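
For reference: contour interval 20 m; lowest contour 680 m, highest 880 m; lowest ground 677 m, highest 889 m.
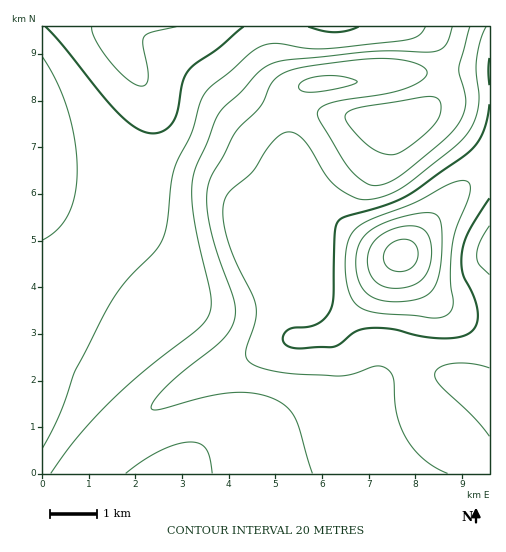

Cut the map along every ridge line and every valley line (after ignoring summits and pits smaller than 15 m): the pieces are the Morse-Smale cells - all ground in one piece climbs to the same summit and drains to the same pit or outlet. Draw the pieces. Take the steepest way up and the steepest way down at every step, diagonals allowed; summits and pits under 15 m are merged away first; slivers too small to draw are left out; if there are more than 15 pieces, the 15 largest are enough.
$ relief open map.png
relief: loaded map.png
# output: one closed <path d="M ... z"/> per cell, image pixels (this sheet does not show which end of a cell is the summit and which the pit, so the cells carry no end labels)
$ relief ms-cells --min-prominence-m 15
<path d="M489 26l-447 1 1 447 40 0 9-12 30-30 29-23 33-21 99-47 36-5 9-2 9-6 53-62 11-11-15-3-14-7-25-17-21-22-27-34-7-15-4-22 1-23 6-18 4-5 7-3 15-3 37-1 58-9 73-4z"/><path d="M402 256l-12 10-56 64-15 6-36 5-99 47-33 21-29 23-30 30-8 11 390 1 1-11-5-14-38-37-8-11-8-16-1-33 9-36 0-9z"/><path d="M489 69l-73 4-58 9-52 4-7 3-4 5-6 18-1 23 6 29 24 34 29 30 25 17 14 7 16 3 46-52 42-40z"/><path d="M404 259l20 48 0 9-9 36 0 27 4 13 13 20 38 37 5 14 0 10 14 1 1-151-23-4-25-14-22-23z"/><path d="M489 164l-41 39-47 52 19 27 22 23 17 10 22 7 9 0z"/>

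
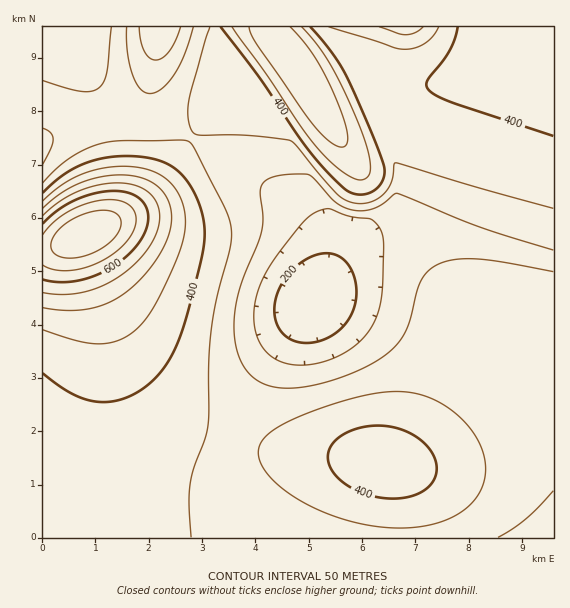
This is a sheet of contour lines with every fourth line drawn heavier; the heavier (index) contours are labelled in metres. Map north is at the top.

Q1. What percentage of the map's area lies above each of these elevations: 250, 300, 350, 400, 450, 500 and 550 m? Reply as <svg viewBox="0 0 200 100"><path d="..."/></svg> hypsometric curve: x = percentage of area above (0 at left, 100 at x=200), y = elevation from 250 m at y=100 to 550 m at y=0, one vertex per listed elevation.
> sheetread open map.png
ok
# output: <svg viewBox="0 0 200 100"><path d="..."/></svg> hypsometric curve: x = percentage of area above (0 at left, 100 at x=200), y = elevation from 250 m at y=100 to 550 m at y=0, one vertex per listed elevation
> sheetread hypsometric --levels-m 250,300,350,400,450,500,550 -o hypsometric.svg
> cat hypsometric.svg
<svg viewBox="0 0 200 100"><path d="M187 100l-18-17-60-16-61-17-25-17-9-16-6-17"/></svg>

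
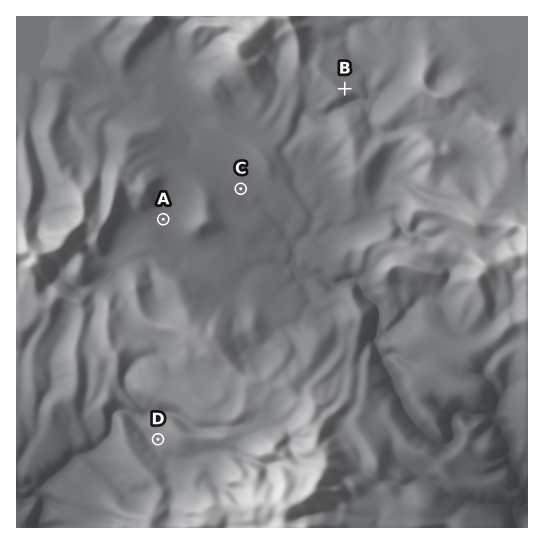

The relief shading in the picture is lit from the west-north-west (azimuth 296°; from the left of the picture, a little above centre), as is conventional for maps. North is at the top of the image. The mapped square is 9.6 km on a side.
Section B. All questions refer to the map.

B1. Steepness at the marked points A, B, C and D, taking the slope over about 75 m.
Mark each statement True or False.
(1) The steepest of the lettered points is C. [False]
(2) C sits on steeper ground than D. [False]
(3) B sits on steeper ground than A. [True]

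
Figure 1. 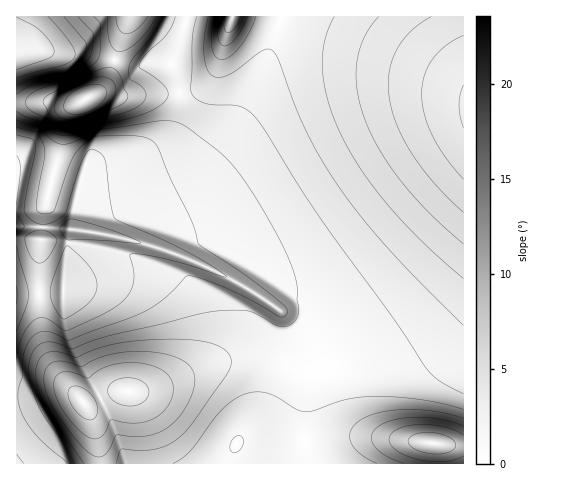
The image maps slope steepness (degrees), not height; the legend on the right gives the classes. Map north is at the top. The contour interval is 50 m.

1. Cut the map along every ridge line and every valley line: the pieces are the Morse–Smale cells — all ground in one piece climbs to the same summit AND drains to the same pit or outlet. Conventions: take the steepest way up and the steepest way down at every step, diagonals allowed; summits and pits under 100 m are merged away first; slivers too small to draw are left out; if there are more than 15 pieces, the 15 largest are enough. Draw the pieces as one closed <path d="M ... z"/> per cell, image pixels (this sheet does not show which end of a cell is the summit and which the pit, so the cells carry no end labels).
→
<path d="M463 16l-180 0-25 66-19 37-25 35-22 22-23 13-30 9-33 5-26 7-4 5-4 14 45 7 31 9 46 16 38 19 48 31 21 7 15 24 7 28 42-12 26-12 40-28 33-35z"/><path d="M76 230l-6 1-6 61-48 2 1 170 82 0-3-30-5-20-6-10 26-11 39-4 59-24 28-7 27 0 38 12 21-1-7-27-15-24-21-7-48-31-56-26-59-18z"/><path d="M252 357l-36 5-66 27-11 3-23 0-31 11 11 31 4 29 130 1 4-16 4-6 57 1 37-6 44 0-19-5-13-6-8-9-10-20-4-27-20 0-29-10z"/><path d="M463 283l-32 35-32 24-34 16-42 12 3 27 10 20 12 11 28 9-44 0-37 6-57-1-4 6-3 15 232 1z"/><path d="M179 93l-53 3-14-3-13 0-29 13-8 0-10-4-35 0-1 123 54 5 15-62 52-12 14-6 14-9 12-18 2-11z"/><path d="M281 16l-49 1-18 57-12 13-10 5-13 2-1 24-9 19-18 13-14 6-52 12-9 34-3 26 3-13 4-5 26-7 33-5 30-9 23-13 22-22 25-35 19-37 17-43z"/><path d="M130 16l-113 0-1 86 36 0 10 4 8 0 26-12 10-10 3-7z"/><path d="M186 16l-55 0-10 23-12 38-3 7-10 10 16-1 14 3 53-3-1-12-6-19 11-29z"/><path d="M28 226l-12 1 0 66 47-1 2-27 6-35z"/><path d="M231 16l-45 1-7 28-7 17 8 31 15-2 12-7 5-7 8-18 12-39z"/>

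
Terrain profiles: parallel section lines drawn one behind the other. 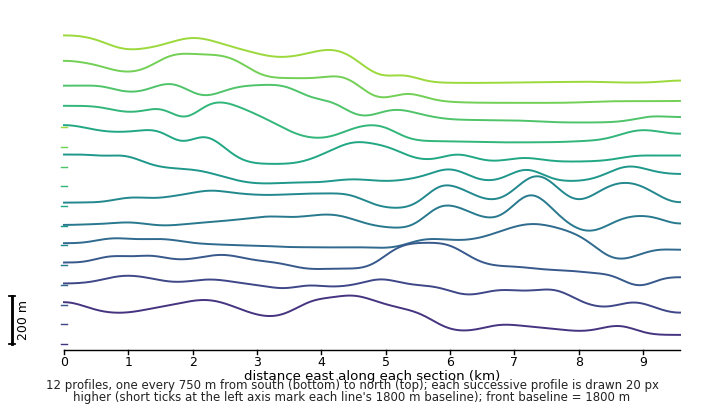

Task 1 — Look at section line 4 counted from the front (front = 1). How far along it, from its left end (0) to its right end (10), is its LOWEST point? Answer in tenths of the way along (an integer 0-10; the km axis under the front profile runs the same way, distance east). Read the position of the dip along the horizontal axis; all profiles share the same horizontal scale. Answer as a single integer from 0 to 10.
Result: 9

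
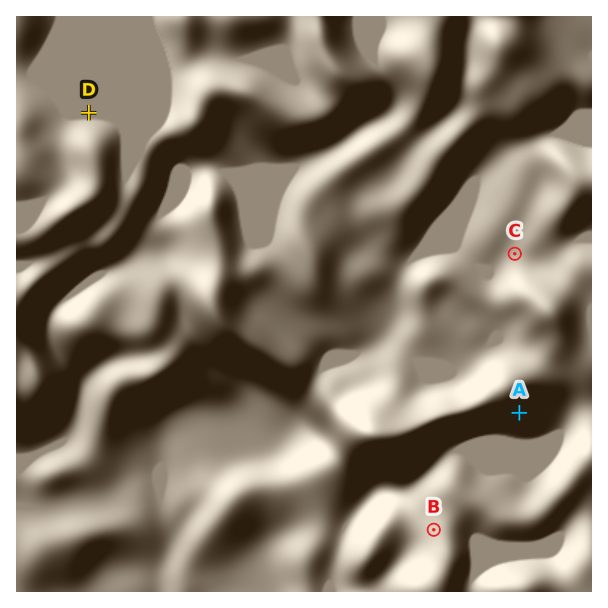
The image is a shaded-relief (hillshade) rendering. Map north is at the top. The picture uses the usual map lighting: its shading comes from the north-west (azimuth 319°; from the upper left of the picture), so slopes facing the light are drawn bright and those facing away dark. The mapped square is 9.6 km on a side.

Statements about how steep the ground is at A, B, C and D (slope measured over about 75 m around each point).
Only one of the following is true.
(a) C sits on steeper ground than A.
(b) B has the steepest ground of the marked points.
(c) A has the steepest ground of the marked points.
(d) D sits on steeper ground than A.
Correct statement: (c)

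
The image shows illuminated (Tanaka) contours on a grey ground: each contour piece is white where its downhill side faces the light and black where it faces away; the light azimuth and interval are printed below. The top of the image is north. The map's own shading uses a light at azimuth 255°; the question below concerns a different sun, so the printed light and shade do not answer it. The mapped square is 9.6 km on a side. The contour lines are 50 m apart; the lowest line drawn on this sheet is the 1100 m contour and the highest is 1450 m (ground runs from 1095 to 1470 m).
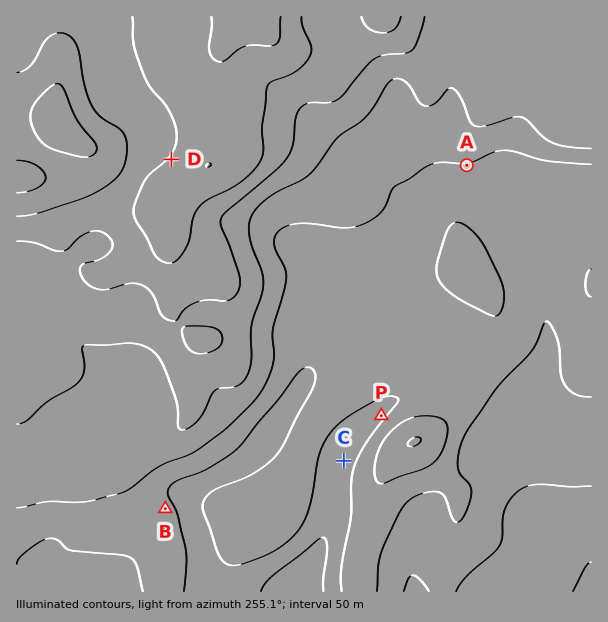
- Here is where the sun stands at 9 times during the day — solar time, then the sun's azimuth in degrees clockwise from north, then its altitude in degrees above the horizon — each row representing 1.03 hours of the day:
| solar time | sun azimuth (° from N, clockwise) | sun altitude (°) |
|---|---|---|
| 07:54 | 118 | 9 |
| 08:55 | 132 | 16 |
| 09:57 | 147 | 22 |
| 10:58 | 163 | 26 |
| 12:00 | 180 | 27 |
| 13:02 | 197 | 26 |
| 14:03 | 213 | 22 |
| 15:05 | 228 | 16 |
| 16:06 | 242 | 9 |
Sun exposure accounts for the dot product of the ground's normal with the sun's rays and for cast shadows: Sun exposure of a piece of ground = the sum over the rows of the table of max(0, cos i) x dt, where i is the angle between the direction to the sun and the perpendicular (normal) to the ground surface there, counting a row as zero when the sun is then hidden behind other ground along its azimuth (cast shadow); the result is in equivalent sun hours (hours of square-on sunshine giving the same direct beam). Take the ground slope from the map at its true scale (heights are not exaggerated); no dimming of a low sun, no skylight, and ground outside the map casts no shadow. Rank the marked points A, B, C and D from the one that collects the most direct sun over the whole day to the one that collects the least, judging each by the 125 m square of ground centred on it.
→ A > B ≈ C > D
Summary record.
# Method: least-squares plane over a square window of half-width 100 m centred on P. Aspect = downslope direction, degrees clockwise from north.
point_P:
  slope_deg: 5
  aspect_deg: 300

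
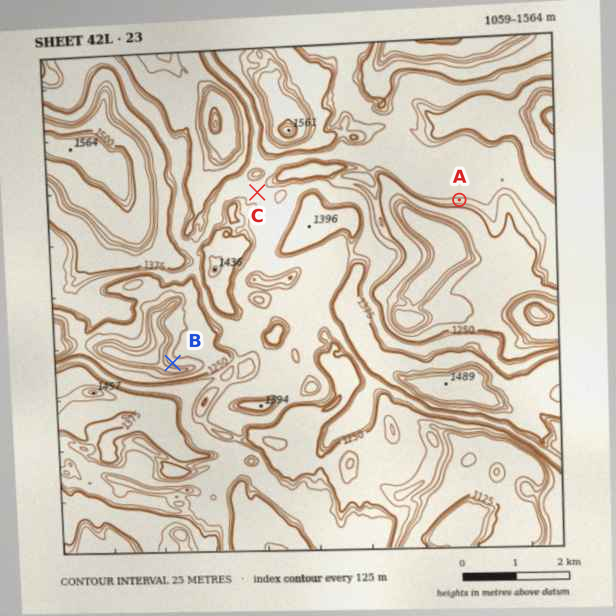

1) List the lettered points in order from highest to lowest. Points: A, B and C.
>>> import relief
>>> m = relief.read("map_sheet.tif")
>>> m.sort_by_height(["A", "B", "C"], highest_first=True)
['C', 'A', 'B']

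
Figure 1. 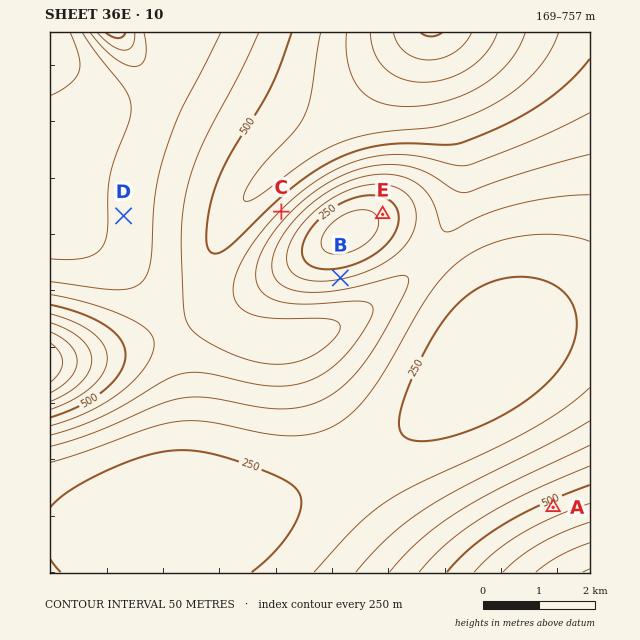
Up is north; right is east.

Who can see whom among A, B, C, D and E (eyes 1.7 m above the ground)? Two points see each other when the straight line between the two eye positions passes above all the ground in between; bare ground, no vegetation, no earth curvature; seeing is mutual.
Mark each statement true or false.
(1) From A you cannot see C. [false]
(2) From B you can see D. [false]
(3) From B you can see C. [true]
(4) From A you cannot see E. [true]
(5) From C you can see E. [true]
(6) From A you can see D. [false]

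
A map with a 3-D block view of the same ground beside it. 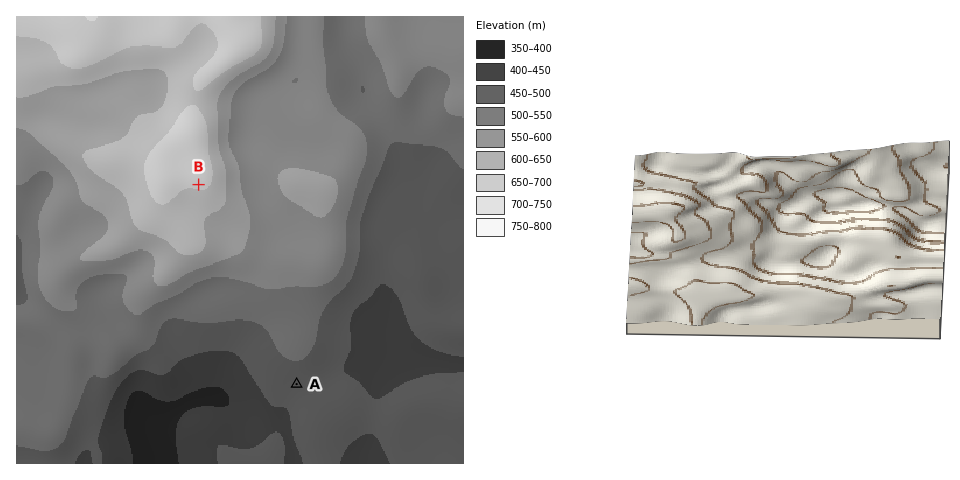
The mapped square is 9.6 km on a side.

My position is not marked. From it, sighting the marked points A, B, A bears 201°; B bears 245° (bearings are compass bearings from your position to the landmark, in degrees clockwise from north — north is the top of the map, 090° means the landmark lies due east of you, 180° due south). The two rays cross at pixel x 411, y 85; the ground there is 550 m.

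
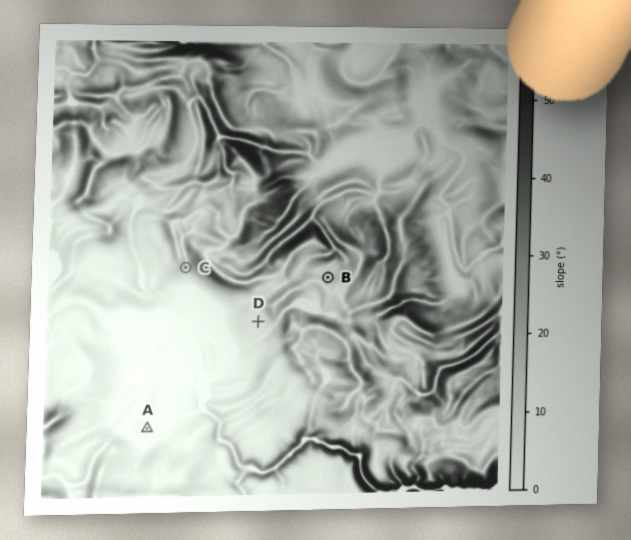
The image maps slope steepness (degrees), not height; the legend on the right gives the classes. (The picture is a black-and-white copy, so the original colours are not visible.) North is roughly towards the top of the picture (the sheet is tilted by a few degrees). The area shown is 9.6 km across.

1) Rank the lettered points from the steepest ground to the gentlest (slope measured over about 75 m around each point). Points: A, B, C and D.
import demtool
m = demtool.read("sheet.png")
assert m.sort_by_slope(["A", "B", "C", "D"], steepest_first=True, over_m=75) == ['C', 'B', 'D', 'A']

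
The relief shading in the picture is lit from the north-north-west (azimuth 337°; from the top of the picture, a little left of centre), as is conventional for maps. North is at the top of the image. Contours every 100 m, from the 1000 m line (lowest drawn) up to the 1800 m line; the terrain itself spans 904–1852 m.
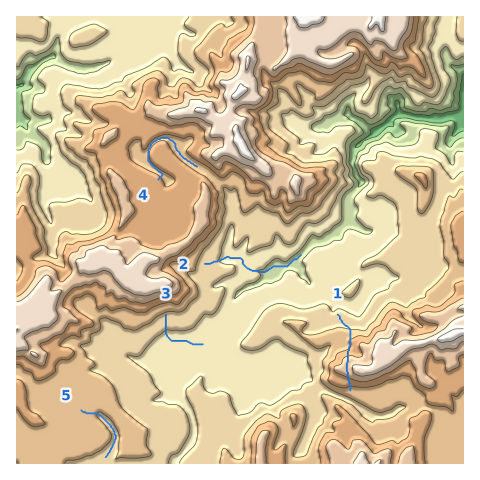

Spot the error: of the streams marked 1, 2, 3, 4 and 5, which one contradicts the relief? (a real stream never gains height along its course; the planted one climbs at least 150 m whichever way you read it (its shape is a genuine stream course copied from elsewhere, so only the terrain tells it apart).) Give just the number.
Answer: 1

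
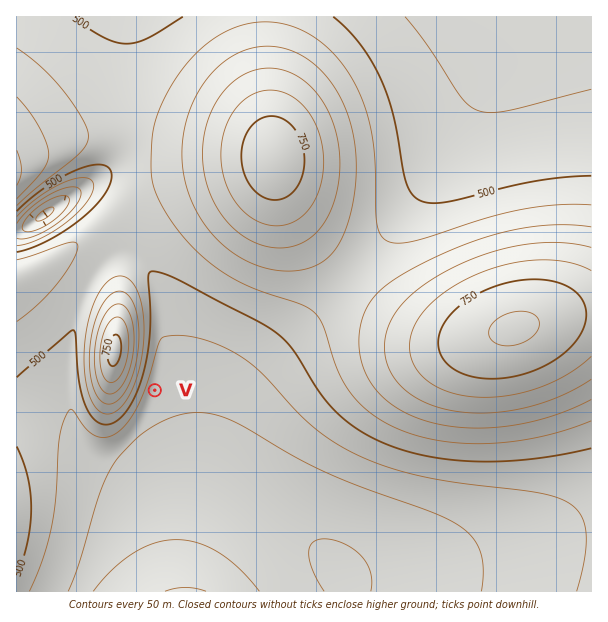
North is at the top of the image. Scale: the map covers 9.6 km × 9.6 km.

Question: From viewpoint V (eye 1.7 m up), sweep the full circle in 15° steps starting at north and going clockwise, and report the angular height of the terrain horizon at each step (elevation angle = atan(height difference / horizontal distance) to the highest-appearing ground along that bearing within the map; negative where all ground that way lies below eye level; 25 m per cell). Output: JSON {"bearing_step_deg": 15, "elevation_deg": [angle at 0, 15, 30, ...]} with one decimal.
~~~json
{"bearing_step_deg": 15, "elevation_deg": [3.1, 3.9, 5.1, 3.8, 2.6, 3.6, 3.3, 0.9, -0.1, -0.9, -0.5, 0.5, 0.4, -0.3, 0.2, 4.3, 10.4, 16.3, 20.9, 23.6, 24.4, 22.6, 17.9, 10.1]}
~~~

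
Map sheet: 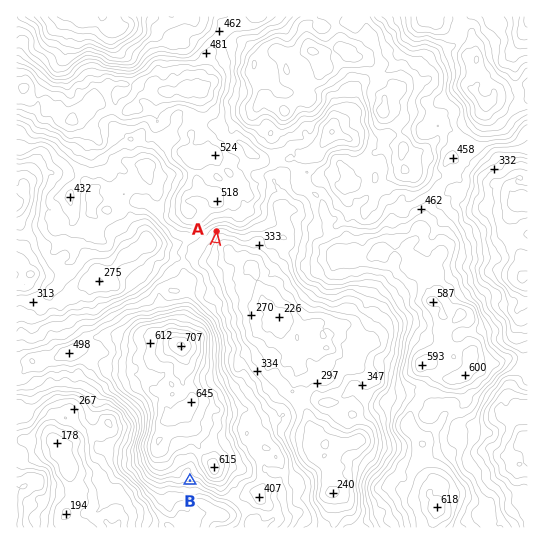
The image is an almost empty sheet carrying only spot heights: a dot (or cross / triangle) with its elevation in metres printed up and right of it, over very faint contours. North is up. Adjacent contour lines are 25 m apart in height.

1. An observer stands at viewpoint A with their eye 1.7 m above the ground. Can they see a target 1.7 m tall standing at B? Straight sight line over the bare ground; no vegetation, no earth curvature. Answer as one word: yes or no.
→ no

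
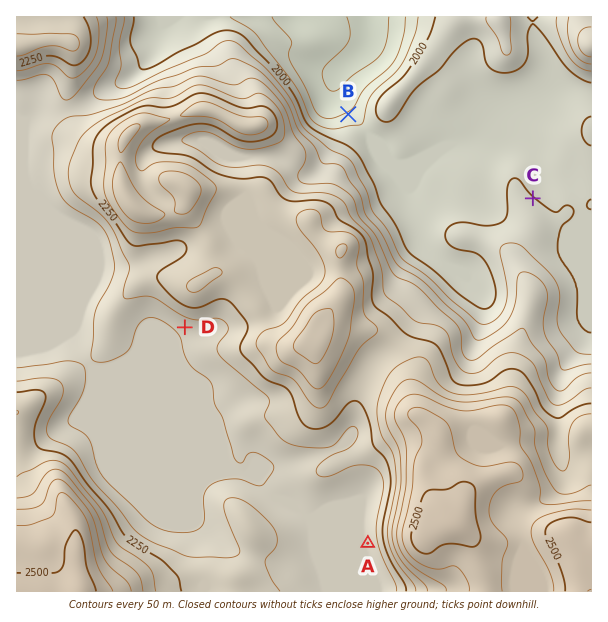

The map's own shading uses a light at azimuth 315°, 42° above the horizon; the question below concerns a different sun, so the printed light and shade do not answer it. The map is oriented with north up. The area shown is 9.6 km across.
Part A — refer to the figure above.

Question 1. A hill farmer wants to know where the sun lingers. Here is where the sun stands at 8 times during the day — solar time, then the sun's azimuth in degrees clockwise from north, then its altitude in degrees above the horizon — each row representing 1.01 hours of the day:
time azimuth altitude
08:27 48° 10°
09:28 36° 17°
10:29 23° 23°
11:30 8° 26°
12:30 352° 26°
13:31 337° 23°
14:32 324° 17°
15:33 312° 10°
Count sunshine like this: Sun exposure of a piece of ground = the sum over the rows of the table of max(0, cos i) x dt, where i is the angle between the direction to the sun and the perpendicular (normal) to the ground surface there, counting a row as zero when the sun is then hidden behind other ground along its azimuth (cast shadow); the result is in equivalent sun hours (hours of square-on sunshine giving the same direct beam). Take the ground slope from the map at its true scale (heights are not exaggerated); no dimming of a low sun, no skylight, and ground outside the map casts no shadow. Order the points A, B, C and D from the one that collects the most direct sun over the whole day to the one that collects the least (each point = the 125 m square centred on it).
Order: B > C > A > D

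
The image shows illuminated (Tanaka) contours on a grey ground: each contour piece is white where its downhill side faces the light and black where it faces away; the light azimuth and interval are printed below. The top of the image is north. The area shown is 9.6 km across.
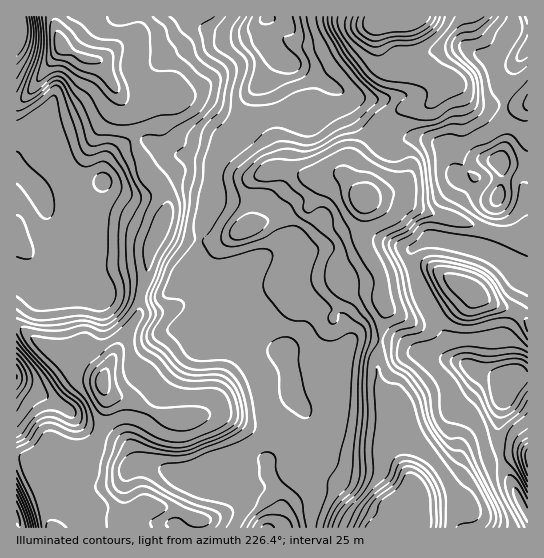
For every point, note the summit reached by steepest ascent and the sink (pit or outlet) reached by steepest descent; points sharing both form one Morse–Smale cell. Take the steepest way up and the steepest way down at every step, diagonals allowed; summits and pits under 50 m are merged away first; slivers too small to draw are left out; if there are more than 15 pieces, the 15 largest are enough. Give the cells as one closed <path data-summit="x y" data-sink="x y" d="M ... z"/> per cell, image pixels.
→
<path data-summit="267 527" data-sink="102 381" d="M161 228l-12 25-1 18-7 20-2 24-20 31-16 32 2 15 0 22-5 19-8 15-9 8-29 0-2 2-4 15 1 13-4 15 4 19 4 7 26 0 8-11 6-5 30 4 19-9 17 0 12 1 26 11 2 9 72 0 6-6 3-7 0-14-12-27-1-13 30-16 4-4 4-11 0-16-12-19-1-21-5-17-5-8-25 2-20-6-18 0-11-6 1-16 15-21 7-23-2-2-12 0-6 3-8 0-4-5-4-12 4-22-25-6z"/><path data-summit="267 17" data-sink="362 198" d="M283 57l-7 5-21 27-8 14-10 28-13 12-8 12-7 39 12 6 41 0 22 14 5 12 0 9-2 7 1 9-5 2 0 13 10 6 16 3-11 1-18-3 1 17 3 5 10 9 17-16 16-7 7 0 1-11 2-5 28-15-4-11 3-34-4-11-13-20 10-23 15-20-19-18-6-16-5-5-29-15z"/><path data-summit="267 527" data-sink="395 527" d="M363 337l-9 2-15 20-4 28-7 15-9 5-16 2 2 5 0 16-4 11-4 4-30 16 1 13 12 27 0 14-7 13 125 0 2-3 3-20 6-6 3-5 0-11-13-26-4-15 2-35-10-9-7-12-3-17 3-28z"/><path data-summit="267 17" data-sink="61 46" d="M182 16l-43 0-2 14-38 31 30 52 6 27 10 0 28 15 41 6 10-18 13-12 15-38 24-31 7-5-18-14-2-22-13 11-19 3-36-8-8-4z"/><path data-summit="102 182" data-sink="102 381" d="M134 141l-7 2-12 8-10 12-12 102-2 9-5 5-5 0 16 4 6 6 0 8-8 0-10-8-6-10-6 0-4 7-8 9-11 4-9 0-12-9-8-13-5-4 0 53 7 3 20 16 27 12 32 22 17-33 20-31 2-24 7-20 1-18 18-40 0-15-6-9-12-12z"/><path data-summit="507 386" data-sink="395 527" d="M385 340l-5 1-3 14 2 24 5 15 13 13-2 35 4 15 13 26-1 14 15-2 25-8 6-3 17-17 13-6 11-1 2-2-3-17 2-23 9-35-13-7-20-5-9-7-49-12-18-9z"/><path data-summit="267 527" data-sink="393 17" d="M262 224l-15 3-26 14-22 0-4 20 4 14 4 5 8 0 6-3 12 0 2 2-7 23-15 21-1 16 11 6 18 0 20 6 25-2 9 20 1 20 4 12 6 7 17-1 7-3 6-9 4-14 1-18 12-20-1-13-4-11-6-6-17-4-10 4-4 5-8 19-14 10 7-6 7-12 1-12-7-12-4 3-16-21 2-10 5-7-5-5-9-4-10 1 6-5 21-4-11-20z"/><path data-summit="499 163" data-sink="393 17" d="M453 84l-4 0-22 21-26 4-15 8-14 14 11 10 7 3 5 0 11-5 17 0 18 5 6 5 6 10 4 24-12 20-3 13 59 19 26 5 1-134-50-1-8-4-9-12z"/><path data-summit="102 182" data-sink="61 46" d="M62 47l-30 43-11 11-5 1 0 69 20 18 7 11 4-8 12-5 43-4 2-16 5-10 12-10 14-6-6-28-28-50-3-3-13-1z"/><path data-summit="507 386" data-sink="471 291" d="M437 239l-7 0-15 8-4 6 0 5 12 37 22 42 6 18 24 16 20 5 14 8 6-7 12 0 1-107-37-19z"/><path data-summit="267 17" data-sink="393 17" d="M389 16l-122 0-3 6 0 19 25 22 53 29 5 5 6 16 12 12 8 6 13-14 15-8 26-4 21-20-10-9-13-1-24-8-17-14-5-12-2-12 2-6z"/><path data-summit="527 49" data-sink="393 17" d="M527 16l-137 0-11 7 0 18 5 12 11 11 24 9 22 4 6 7 11 3 12 14 8 4 43 2 7-2z"/><path data-summit="507 386" data-sink="362 198" d="M394 195l-33 3 3 7-3 34 4 11-28 15-2 5 0 12 7 9 7 2 20-1 12 5 4 17-4 26 14 1 22 11 40 9-6-6-6-18-22-42-12-37 0-5 4-6 15-8 9 0-2-4 4-18-28-10z"/><path data-summit="17 377" data-sink="102 381" d="M18 327l-2 0 0 130 15 4 12 0 10-4 28 2 11-10 11-22 2-12 0-22-2-14-6-6-27-16-27-12z"/><path data-summit="102 182" data-sink="393 17" d="M17 172l-1 99 19 25 6 3 14-2 14-11 4-7 13 0 5-5 4-17 8-74-44 4-12 5-4 8-7-11z"/>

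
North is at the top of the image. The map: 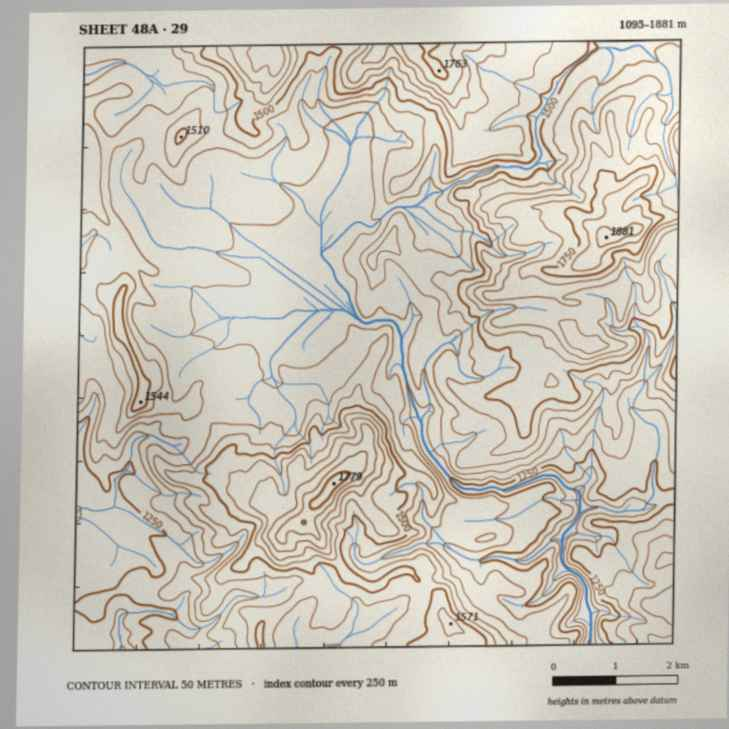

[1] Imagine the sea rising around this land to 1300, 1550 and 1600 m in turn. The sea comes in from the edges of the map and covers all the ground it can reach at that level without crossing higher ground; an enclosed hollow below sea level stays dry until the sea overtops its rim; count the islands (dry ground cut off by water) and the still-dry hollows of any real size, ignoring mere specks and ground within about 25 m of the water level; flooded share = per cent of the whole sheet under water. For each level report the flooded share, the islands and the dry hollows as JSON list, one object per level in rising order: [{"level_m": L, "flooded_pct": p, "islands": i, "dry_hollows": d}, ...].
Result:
[{"level_m": 1300, "flooded_pct": 14, "islands": 0, "dry_hollows": 0}, {"level_m": 1550, "flooded_pct": 80, "islands": 1, "dry_hollows": 0}, {"level_m": 1600, "flooded_pct": 86, "islands": 1, "dry_hollows": 0}]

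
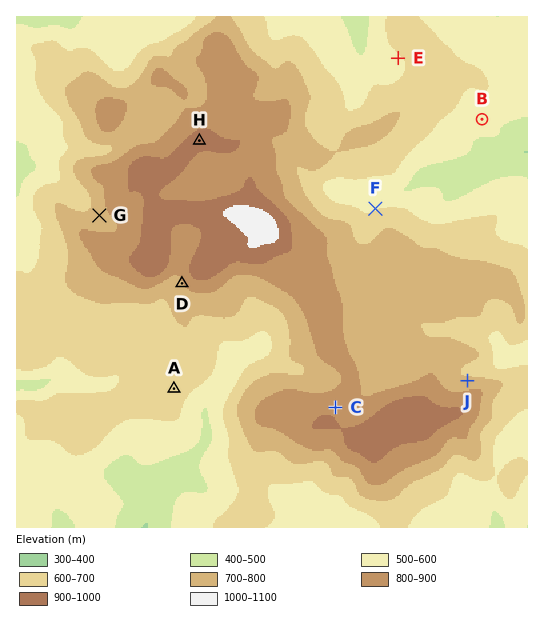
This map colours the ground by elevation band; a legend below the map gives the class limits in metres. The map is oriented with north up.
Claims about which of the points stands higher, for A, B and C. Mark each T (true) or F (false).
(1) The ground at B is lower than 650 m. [T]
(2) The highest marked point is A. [F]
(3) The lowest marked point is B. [T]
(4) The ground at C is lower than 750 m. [F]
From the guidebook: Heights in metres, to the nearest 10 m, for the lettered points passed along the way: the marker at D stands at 790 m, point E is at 590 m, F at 590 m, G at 750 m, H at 930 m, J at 730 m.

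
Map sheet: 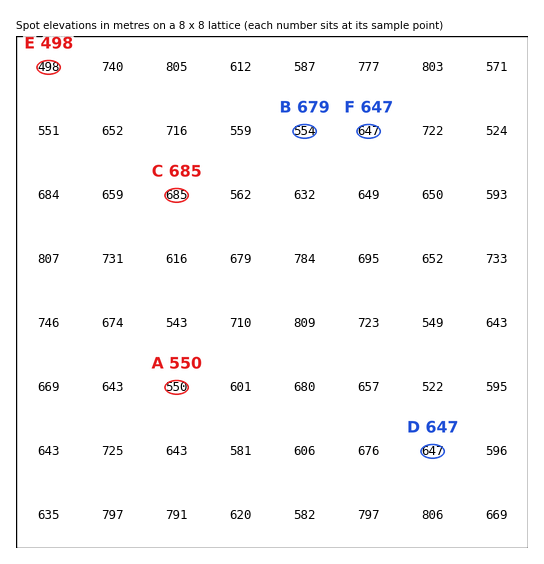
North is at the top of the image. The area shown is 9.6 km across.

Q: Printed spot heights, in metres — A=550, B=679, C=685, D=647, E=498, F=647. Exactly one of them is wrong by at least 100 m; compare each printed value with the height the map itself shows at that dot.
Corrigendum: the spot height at B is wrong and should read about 554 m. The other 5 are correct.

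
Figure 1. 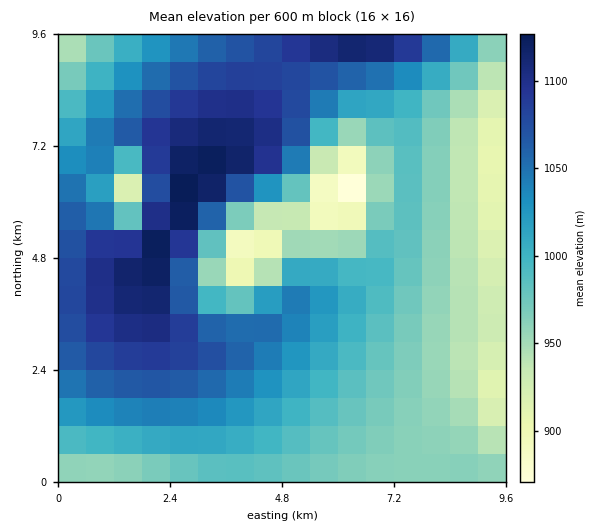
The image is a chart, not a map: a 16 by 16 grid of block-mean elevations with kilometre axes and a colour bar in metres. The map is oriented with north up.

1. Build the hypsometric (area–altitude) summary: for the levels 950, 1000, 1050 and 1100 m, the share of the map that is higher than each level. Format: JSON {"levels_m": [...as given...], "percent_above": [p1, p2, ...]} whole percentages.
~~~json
{"levels_m": [950, 1000, 1050, 1100], "percent_above": [83, 51, 31, 10]}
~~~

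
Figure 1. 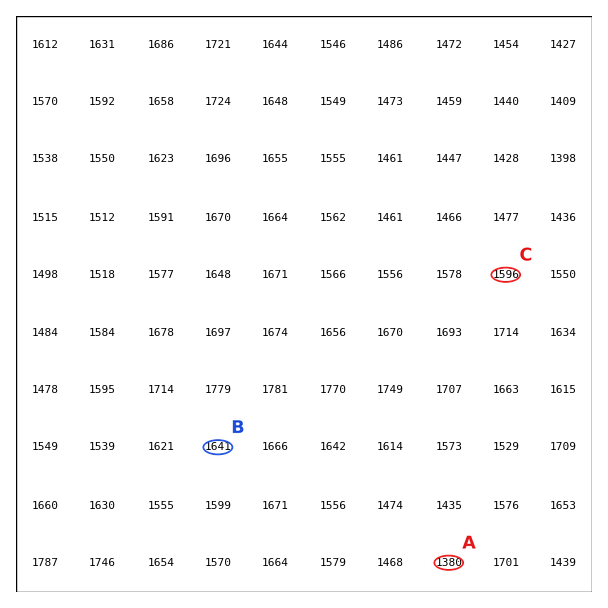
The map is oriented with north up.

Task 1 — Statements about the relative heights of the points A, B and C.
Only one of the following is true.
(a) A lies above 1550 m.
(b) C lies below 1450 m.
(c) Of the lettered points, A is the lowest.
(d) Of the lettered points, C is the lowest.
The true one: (c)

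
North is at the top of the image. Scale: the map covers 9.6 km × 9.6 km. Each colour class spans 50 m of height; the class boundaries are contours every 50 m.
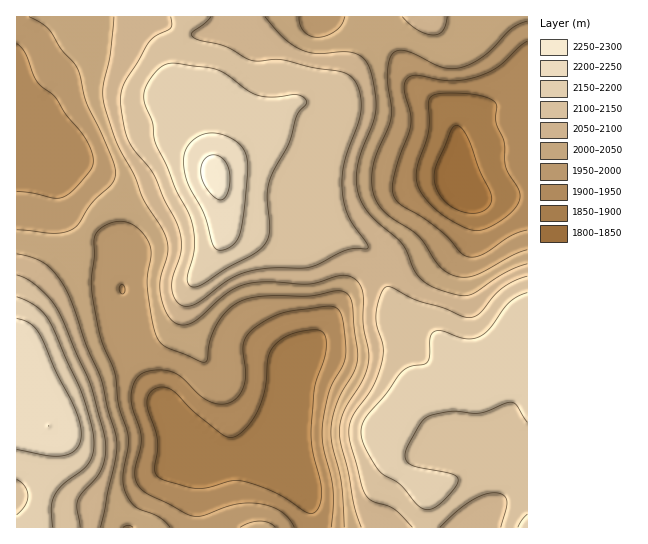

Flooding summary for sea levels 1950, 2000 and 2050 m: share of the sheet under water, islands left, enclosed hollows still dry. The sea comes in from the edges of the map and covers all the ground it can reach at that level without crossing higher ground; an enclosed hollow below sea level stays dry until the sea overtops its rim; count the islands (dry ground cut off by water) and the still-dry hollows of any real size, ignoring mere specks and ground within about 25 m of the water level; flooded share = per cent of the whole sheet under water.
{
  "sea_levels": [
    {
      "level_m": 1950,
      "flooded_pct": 22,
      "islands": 0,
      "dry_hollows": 0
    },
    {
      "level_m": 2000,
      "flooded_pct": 37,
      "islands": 0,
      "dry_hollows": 0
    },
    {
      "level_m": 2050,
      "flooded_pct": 51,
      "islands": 0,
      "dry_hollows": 0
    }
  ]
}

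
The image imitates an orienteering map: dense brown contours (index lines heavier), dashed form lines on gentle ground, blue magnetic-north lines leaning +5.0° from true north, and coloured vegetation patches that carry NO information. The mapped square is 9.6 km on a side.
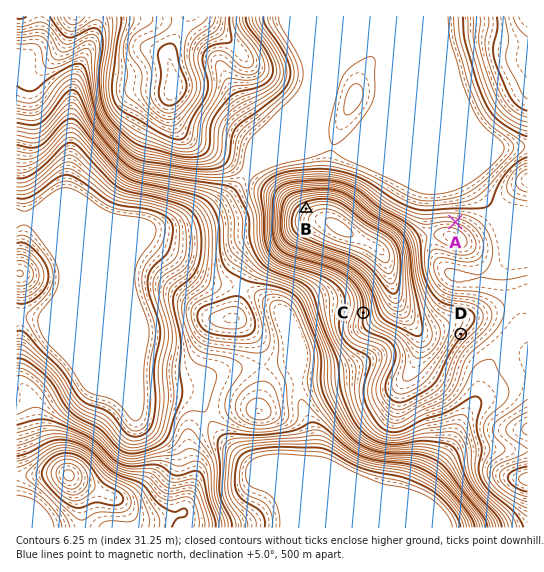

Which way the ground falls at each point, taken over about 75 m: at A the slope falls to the N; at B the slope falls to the NW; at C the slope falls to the W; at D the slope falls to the SE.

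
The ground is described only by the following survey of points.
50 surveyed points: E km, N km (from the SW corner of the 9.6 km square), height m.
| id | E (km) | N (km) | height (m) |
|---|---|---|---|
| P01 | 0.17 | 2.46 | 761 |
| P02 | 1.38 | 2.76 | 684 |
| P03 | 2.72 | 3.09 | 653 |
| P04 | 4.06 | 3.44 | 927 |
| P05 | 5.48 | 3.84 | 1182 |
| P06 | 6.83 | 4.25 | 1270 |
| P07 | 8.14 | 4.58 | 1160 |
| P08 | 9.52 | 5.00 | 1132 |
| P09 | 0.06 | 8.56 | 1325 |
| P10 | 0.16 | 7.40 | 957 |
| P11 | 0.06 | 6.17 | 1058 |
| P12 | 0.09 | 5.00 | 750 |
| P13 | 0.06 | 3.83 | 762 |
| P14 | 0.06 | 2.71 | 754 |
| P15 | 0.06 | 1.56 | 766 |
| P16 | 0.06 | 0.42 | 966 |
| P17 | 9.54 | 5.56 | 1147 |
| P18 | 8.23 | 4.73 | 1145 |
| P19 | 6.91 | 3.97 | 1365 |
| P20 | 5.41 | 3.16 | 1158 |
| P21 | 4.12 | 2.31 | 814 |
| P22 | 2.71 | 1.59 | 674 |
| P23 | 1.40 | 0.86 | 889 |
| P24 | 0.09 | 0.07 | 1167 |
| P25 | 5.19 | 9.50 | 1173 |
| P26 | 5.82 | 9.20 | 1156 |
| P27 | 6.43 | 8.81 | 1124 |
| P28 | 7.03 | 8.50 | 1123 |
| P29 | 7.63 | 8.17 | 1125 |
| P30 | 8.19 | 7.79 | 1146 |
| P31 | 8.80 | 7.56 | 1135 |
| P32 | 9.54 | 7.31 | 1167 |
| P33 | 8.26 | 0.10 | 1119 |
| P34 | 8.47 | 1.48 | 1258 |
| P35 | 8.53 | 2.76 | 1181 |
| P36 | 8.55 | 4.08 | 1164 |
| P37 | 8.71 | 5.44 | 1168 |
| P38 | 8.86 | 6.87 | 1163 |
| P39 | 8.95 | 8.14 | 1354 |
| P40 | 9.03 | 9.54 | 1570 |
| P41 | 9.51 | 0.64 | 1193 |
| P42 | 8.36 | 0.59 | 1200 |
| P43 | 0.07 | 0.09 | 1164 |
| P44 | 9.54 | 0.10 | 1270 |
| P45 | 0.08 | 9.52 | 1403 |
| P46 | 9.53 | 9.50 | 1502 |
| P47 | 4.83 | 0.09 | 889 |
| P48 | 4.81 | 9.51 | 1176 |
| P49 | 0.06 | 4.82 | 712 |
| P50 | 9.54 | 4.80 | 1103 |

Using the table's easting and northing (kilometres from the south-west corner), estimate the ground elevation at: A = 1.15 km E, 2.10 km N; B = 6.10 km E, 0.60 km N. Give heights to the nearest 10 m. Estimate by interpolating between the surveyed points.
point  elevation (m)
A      830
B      940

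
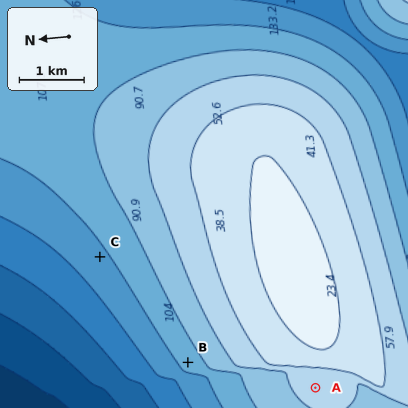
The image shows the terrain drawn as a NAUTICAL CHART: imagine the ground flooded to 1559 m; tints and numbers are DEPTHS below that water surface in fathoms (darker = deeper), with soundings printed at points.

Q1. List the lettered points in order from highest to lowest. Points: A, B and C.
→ A B C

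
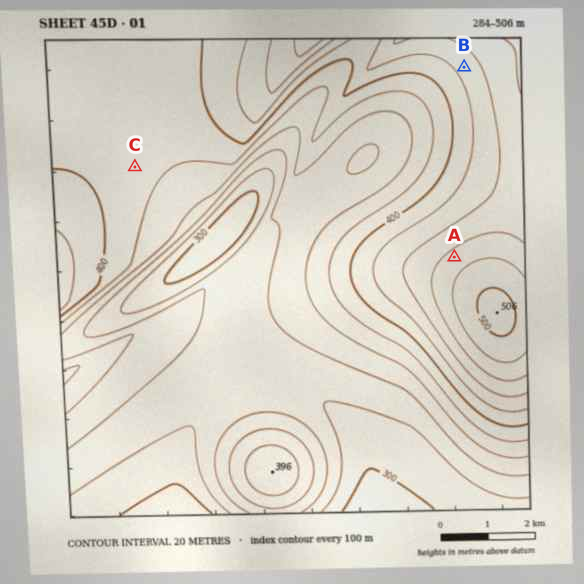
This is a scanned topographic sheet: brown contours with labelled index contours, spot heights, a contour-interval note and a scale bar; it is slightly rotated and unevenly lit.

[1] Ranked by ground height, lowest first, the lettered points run C B A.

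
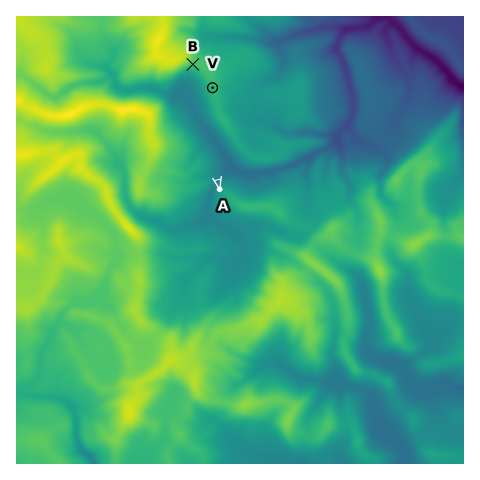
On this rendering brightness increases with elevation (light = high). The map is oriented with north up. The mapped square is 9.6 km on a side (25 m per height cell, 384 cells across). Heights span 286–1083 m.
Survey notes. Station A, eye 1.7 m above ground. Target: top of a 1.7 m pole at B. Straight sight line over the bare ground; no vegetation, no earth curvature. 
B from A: yes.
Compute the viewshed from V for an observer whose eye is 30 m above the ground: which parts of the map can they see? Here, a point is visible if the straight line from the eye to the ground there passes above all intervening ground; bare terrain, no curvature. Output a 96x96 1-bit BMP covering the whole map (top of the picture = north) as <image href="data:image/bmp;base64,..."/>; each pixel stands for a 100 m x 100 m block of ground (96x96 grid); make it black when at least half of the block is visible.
<image width="96" height="96" href="data:image/bmp;base64,Qk2+BAAAAAAAAD4AAAAoAAAAYAAAAGAAAAABAAEAAAAAAIAEAAATCwAAEwsAAAIAAAAAAAAA////AAAAAAAAAAAAAAAAAAAAAAAAAAAAAAAAAAAAAAAAAAAAAAAAAAAAAAAAAAAAAAAAAAAAAAAAAAAAAAAAAAAAAAAAAAAAAAAAAAAAAAAAAAAAAAAAAAAAAAAAAAAAAAAAAAAAAAAAAAAAAAAAAAAAAAAAAAAAAAAAAAAAAAAAAAAAAAAAAAAAAAAAAACAAAAAAAAAAAAAAAGAAAAAAAAAAAAAAAHAAAAAAAAAAAAAAADgAAAAAAAAAAAAAAAAAAAAAAAAAAAAAAAAAAAAAAAAAAAAAABgAAAAAAAAAAAAAAA4AgAAAAAAAAAAAAAcAwAAAAAAAAAAAAAOAwAAAAAAAAAAAAAHAQAAAAAAAAAAAAABwAAAAAAAAAAAAAAB+MAAAAAAAAAAAAAAeMAAAAAAAAAAAAAA/MAAAAAAAAAAAAAD/sAAAAAAAAAAAAAB/+AAAAAAAAAAAAAD//AAAAAAAAAAAAAP//+AAAAAAAAAAAAf///gAAAAAAAAAAA////4AAAAAAAAAAA////8AAAAAAAAAAB5///2AAAAAAAAAAAx////AAAAAAAAAAAw////gAAAAAAAAAAQyZ/934AAAAAAAAAThx///wAAAAAAAAAeB54f/AAAAAAAAAA/g5wP6AwAAAAAAAA/gfwH/BgAAAAAAAB/gPwD/DAEAAAAAAA/+HAD8OAMAAAAAAA/AAADgcAMAAAAAAAcAAAAD4AMAAAAAAAAPAgAHwAYAAAAAAAAf/gA/wAYCAAAAAAIB/gAAwAcBAAAAAA4AfAAA8AcBwMAAABwAPAAA+AcA4MAAADAAGAAA/A8AYIAAAGAAEAAB/g8A4AAAAMAAAAAB/48BgAAAAAAAAAAB/98DgAAAAAAAAABg//8HgAAAAAAACH/w//4FgAAAAAAQCP/8fz4QAAAAAADwD//+fzwwAAAAAAfwD8B/fzxAAAAAAA//x4AAPz7gAAAAAAfB9wAALz7wAAAAAAIGPAAAJnxwAAAAAAAfDAAAJH54gAAAAAB//AAAAH88gAAAAAAH+AAAAB8/wAAAAAAH+AfAAB+/gAAAAABf+B/wAAAfwAAAAAD/8D/wAAAP4AAAAAD/8D/+AAAH4AAAAAH/4H//4AAD8AAAAAH/4H/4AAAD+AAAAAH/4P/wAAAB/AAAAAH/wf+4AAAA/gAAAAH/w/+8AAAAfwAAAAH/x//+AAAADwAAAAP////+AAAAA4AAAB/////+AAAAAIAAD7/////+AAAAADAAP///3//+AAAAADgA/9//3//+AAAAABAgr/9/v//+AAAAAAA/xH7////+AAAAAAB/4Dz///5+AAAAAAB/wBx///4eAAAAAAD8AAB/9/4OAAAAAABwAAA/w/4GAAAAAABwAAAPg/wCABAAAABgAAADAfgAAHAAAQAAAAADAfAAAGAABgAAAAABAAAAAMAAHgAAAAAAAAAAAAAAfAAAAAAAAAAAAAAA8AAAAAAAAOAAAAABwAAAAAAAA+AAAAADgEAAAAADB4AAAAAHAcAAAAAADwfwAAAOA4="/>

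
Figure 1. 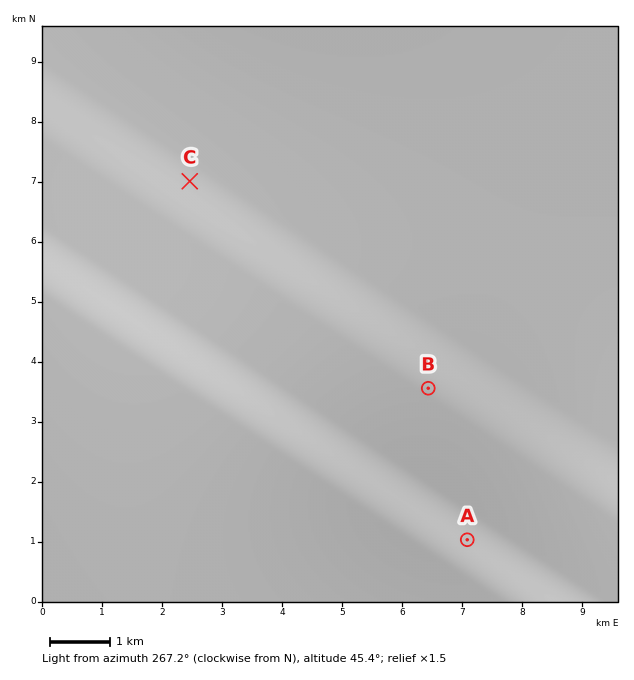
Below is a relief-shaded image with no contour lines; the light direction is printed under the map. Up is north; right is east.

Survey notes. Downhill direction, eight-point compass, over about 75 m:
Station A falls SW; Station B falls S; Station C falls SW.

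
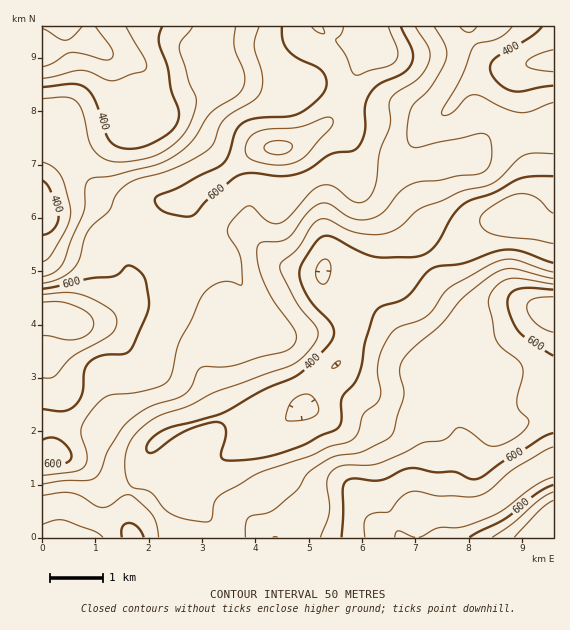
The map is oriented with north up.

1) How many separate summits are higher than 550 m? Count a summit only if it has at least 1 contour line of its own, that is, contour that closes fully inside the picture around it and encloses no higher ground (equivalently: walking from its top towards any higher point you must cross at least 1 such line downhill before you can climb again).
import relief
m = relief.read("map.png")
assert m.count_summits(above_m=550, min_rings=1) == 1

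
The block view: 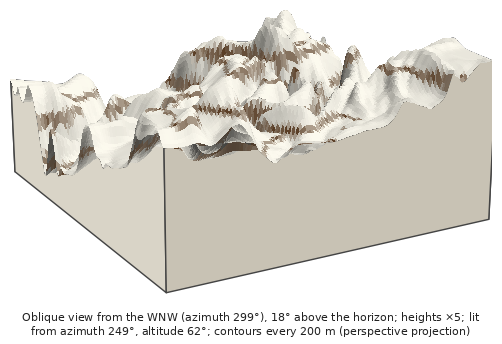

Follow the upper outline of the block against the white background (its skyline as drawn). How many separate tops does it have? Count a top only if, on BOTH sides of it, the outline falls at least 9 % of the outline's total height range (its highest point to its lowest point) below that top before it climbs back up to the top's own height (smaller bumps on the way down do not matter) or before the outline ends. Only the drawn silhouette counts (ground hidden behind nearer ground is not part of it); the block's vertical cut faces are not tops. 4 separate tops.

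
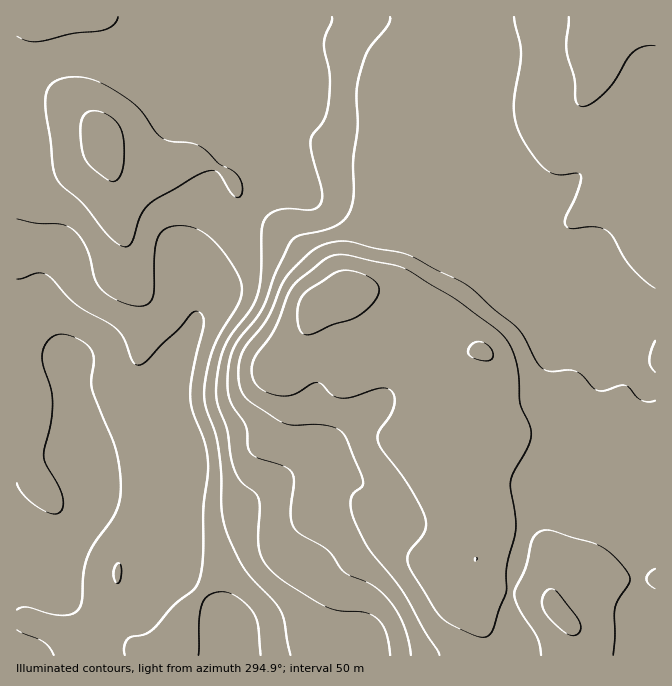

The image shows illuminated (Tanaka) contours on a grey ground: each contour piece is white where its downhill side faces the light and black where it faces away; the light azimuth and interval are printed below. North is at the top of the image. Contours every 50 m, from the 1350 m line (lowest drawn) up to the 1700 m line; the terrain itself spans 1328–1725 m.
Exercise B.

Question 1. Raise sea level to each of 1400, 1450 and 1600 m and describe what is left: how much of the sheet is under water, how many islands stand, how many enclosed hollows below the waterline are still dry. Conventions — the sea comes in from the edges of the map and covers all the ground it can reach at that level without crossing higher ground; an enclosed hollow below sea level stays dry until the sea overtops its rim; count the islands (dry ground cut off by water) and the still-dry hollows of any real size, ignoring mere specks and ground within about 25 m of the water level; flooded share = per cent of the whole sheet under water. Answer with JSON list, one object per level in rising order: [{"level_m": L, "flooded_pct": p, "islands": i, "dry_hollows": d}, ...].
[{"level_m": 1400, "flooded_pct": 15, "islands": 0, "dry_hollows": 0}, {"level_m": 1450, "flooded_pct": 22, "islands": 0, "dry_hollows": 0}, {"level_m": 1600, "flooded_pct": 66, "islands": 0, "dry_hollows": 0}]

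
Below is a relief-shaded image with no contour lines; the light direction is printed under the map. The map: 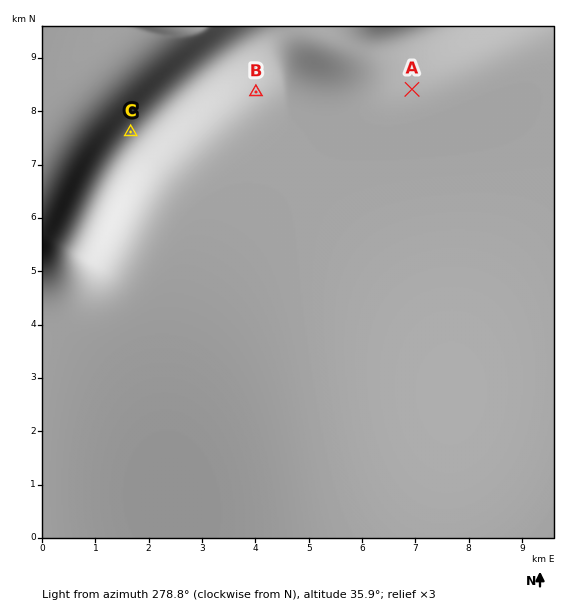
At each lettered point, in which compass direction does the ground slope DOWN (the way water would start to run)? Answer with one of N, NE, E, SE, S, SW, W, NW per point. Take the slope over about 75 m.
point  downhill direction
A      N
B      NW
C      SE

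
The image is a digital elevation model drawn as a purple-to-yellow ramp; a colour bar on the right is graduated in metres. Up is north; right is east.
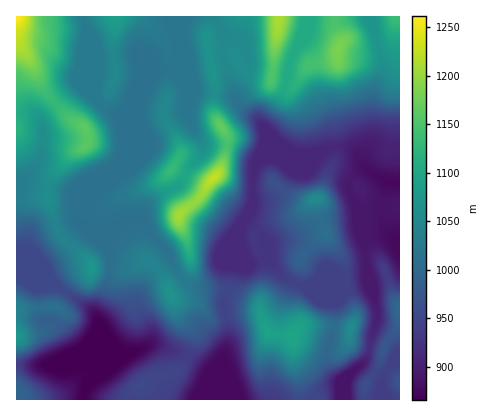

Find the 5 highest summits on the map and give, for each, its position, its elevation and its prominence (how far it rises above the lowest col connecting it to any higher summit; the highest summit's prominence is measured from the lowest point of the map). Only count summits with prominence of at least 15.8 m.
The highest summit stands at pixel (214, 178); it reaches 1226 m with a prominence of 205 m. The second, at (338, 48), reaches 1183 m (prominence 75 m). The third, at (222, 126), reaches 1167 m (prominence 21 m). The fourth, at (84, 128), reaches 1162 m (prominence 33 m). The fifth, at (172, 170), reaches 1132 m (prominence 33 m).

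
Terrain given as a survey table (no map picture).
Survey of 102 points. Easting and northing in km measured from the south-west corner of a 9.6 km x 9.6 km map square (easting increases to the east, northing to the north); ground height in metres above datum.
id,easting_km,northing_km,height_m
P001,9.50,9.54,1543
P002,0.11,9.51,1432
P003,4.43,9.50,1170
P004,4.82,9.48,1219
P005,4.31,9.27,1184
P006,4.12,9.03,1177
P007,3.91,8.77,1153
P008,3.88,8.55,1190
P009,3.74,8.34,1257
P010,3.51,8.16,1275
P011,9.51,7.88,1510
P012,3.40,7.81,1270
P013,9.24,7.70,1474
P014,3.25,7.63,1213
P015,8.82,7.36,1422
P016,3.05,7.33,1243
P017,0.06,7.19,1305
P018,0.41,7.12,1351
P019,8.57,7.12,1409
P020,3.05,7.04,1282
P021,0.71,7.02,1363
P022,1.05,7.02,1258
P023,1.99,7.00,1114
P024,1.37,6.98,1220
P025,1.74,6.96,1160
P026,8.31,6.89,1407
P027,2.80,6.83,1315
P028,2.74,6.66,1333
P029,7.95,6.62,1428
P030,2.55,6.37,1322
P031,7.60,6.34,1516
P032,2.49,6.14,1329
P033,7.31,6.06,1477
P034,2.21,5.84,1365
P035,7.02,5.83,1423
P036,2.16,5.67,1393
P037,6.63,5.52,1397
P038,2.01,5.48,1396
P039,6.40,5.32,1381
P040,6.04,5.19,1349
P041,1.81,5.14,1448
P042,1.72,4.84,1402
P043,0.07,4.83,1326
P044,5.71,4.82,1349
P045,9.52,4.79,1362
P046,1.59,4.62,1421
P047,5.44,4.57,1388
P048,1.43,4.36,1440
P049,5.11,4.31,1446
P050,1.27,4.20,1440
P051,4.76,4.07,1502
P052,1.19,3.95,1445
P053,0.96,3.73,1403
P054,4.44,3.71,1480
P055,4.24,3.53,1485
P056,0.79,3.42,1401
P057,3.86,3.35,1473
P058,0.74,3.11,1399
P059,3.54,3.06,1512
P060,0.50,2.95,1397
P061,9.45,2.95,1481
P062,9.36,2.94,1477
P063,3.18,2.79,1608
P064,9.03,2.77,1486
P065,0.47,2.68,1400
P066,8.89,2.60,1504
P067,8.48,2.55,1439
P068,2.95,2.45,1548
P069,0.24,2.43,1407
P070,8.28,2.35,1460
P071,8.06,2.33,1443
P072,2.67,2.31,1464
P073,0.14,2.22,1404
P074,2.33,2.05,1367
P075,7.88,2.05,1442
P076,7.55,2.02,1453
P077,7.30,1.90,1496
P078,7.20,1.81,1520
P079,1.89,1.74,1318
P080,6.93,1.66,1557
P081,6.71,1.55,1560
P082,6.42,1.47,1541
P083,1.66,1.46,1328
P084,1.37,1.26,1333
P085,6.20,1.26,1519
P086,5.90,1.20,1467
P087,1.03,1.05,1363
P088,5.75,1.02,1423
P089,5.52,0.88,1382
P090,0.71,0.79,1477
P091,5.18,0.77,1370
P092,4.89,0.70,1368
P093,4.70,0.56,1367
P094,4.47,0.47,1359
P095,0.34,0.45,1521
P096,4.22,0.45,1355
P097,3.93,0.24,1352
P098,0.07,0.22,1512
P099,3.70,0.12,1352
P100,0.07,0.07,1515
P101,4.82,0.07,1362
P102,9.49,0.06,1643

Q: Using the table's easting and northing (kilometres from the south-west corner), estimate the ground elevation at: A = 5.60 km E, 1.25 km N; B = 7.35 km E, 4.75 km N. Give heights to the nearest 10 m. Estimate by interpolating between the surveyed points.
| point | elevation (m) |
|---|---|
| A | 1390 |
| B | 1350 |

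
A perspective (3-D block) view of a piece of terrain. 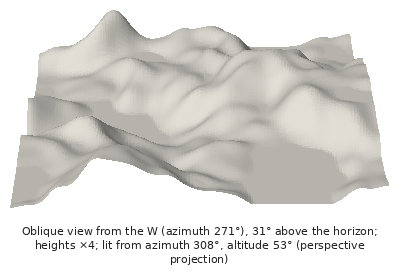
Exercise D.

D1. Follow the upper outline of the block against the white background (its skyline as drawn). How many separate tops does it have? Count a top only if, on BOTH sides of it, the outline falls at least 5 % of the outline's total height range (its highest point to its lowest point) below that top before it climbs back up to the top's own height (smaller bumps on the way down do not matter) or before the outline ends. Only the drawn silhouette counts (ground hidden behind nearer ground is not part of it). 3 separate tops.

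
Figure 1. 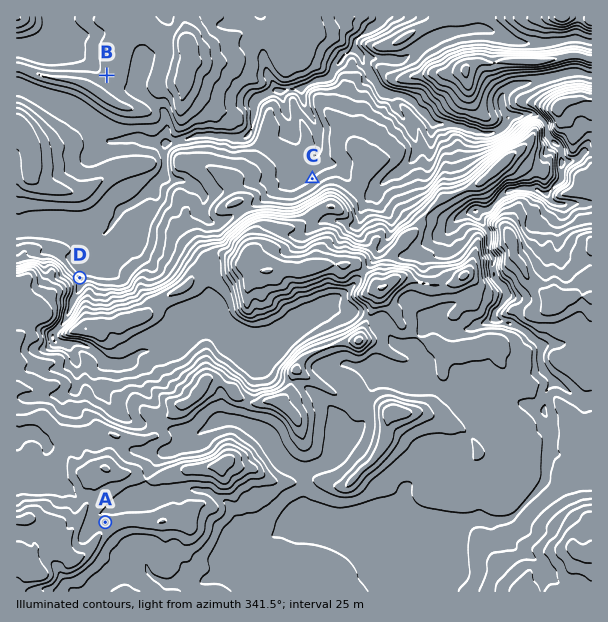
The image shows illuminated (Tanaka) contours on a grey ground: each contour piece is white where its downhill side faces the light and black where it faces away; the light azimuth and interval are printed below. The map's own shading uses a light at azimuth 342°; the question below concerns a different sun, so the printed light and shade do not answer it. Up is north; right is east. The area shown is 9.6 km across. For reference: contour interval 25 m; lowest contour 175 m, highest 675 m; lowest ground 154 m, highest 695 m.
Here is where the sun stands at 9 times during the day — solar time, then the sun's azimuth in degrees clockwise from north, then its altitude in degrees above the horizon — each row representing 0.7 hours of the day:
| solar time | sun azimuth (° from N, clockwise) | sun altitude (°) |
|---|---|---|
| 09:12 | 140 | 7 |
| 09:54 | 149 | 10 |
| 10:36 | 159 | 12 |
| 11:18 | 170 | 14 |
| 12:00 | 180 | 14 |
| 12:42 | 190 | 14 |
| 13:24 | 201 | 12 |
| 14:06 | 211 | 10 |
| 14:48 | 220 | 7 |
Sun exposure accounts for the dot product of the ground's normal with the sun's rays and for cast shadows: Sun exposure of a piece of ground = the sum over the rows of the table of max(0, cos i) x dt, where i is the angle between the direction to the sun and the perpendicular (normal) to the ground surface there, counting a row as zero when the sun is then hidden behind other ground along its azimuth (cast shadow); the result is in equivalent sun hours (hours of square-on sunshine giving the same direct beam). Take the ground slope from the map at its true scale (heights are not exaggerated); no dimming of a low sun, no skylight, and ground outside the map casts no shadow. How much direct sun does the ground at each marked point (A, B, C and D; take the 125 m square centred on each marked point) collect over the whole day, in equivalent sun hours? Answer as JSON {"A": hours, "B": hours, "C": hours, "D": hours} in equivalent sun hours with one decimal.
{"A": 0.7, "B": 1.1, "C": 0.0, "D": 0.0}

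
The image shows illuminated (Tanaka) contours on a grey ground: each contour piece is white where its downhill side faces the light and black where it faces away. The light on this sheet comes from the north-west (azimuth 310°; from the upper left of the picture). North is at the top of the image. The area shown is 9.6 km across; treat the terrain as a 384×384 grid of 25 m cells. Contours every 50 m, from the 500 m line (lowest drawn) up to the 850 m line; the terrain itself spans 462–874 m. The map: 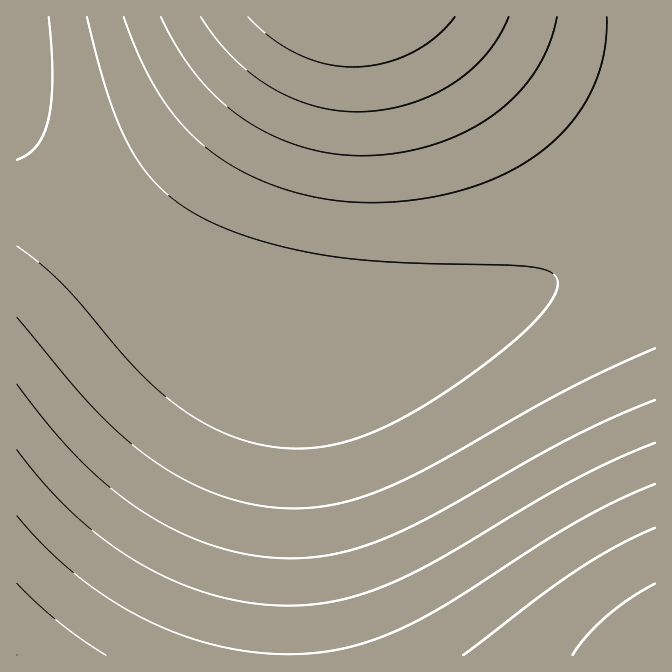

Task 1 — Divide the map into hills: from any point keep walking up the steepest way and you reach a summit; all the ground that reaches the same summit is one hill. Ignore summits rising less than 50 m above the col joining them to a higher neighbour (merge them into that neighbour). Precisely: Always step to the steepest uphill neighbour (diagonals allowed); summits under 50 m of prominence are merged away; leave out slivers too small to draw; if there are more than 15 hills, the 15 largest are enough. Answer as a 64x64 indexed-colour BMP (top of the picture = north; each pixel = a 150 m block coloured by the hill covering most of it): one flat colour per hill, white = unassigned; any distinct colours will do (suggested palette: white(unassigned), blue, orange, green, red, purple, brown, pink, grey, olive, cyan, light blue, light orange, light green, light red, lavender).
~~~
<image width="64" height="64" href="data:image/bmp;base64,Qk12CAAAAAAAAHYAAAAoAAAAQAAAAEAAAAABAAQAAAAAAAAIAAATCwAAEwsAABAAAAAAAAAA////ALR3HwAOf/8ALKAsACgn1gC9Z5QAS1aMAMJ34wB/f38AIr28AM++FwDox64AeLv/AIrfmACWmP8A1bDFADMzMzMzMzMzMzMzMzMyIiIiIiIiIiIiIiIiIiIiIiIiMzMzMzMzMzMzMzMzMzIiIiIiIiIiIiIiIiIiIiIiIiIzMzMzMzMzMzMzMzMzMiIiIiIiIiIiIiIiIiIiIiIiIjMzMzMzMzMzMzMzMzMyIiIiIiIiIiIiIiIiIiIiIiIiMzMzMzMzMzMzMzMzMzIiIiIiIiIiIiIiIiIiIiIiIiIzMzMzMzMzMzMzMzMzMiIiIiIiIiIiIiIiIiIiIiIiIjMzMzMzMzMzMzMzMzMyIiIiIiIiIiIiIiIiIiIiIiIiMzMzMzMzMzMzMzMzMzIiIiIiIiIiIiIiIiIiIiIiIiIzMzMzMzMzMzMzMzMzMiIiIiIiIiIiIiIiIiIiIiIiIjMzMzMzMzMzMzMzMzMyIiIiIiIiIiIiIiIiIiIiIiIiMzMzMzMzMzMzMzMzMzIiIiIiIiIiIiIiIiIiIiIiIiIzMzMzMzMzMzMzMzMzMiIiIiIiIiIiIiIiIiIiIiIiIjMzMzMzMzMzMzMzMzMyIiIiIiIiIiIiIiIiIiIiIiIiMzMzMzMzMzMzMzMzMzIiIiIiIiIiIiIiIiIiIiIiIiIzMzMzMzMzMzMzMzMzMiIiIiIiIiIiIiIiIiIiIiIiIjMzMzMzMzMzMzMzMzMyIiIiIiIiIiIiIiIiIiIiIiIiMzMzMzMzMzMzMzMzMzIiIiIiIiIiIiIiIiIiIiIiIiIzMzMzMzMzMzMzMzMzMiIiIiIiIiIiIiIiIiIiIiIiIjMzMzMzMzMzMzMzMzMyIiIiIiIiIiIiIiIiIiIiIiIiMzMzMzMzMzMzMzMzMzIiIiIiIiIiIiIiIiIiIiIiIiIzMzMzMzMzMzMzMzMzMiIiIiIiIiIiIiIiIiIiIiIiIjMzMzMzMzMzMzMzMzMyIiIiIiIiIiIiIiIiIiIiIiIiMzMzMzMzMzMzMzMzMzIiIiIiIiIiIiIiIiIiIiIiIiIzMzMzMzMzMzMzMzMzMyIiIiIiIiIiIiIiIiIiIiIiIjMzMzMzMzMzMzMzMzMzIiIiIiIiIiIiIiIiIiIiIiIiMzMzMzMzMzMzMzMzMzMiIiIiIiIiIiIiIiIiIiIiIiIzMzMzMzMzMzMzMzMzMyIiIiIiIiIiIiIiIiIiIiIiIjMzMzMzMzMzMzMzMzMzIiIiIiIiIiIiIiIiIiIiIiIiMzMzMzMzMzMzMzMzMzMiIiIiIiIiIiIiIiIiIiIiIiIzMzMzMzMzMzMzMzMzMyIiIiIiIiIiIiIiIiIiIiIiIjMzMzMzMzMzMzMzMzMzIiIiIiIiIiIiIiIiIiIiIiIiMzMzMzMzMzMzMzMzMRERERERIiIiIiIiIiIiIiIiIiIzMzMzMzMzMzMzMxERERERERERESIiIiIiIiIiIiIiIjMzMzMzMzMzMzMREREREREREREREREiIiIiIiIiIiIiMzMzMzMzMzMzEREREREREREREREREREiIiIiIiIiIiIzMzMzMzMzMzERERERERERERERERERERESIiIiIiIiIjMzMzMzMzMzERERERERERERERERERERERESIiIiIiIiMzMzMzMzMxERERERERERERERERERERERERERIiIiIiIzMzMzMzMxERERERERERERERERERERERERERESIiIiIjMzMzMzMxERERERERERERERERERERERERERERESIiIiMzMzMzMxERERERERERERERERERERERERERERERESIiIzMzMzMxERERERERERERERERERERERERERERERERESIjMzMzMxEREREREREREREREREREREREREREREREREREiMzMzMxERERERERERERERERERERERERERERERERERERIzMzMxERERERERERERERERERERERERERERERERERERETMzMxERERERERERERERERERERERERERERERERERERERMzMxEREREREREREREREREREREREREREREREREREREREzMxERERERERERERERERERERERERERERERERERERERETMxERERERERERERERERERERERERERERERERERERERERMxERERERERERERERERERERERERERERERERERERERERExERERERERERERERERERERERERERERERERERERERERETERERERERERERERERERERERERERERERERERERERERERERERERERERERERERERERERERERERERERERERERERERERERERERERERERERERERERERERERERERERERERERERERERERERERERERERERERERERERERERERERERERERERERERERERERERERERERERERERERERERERERERERERERERERERERERERERERERERERERERERERERERERERERERERERERERERERERERERERERERERERERERERERERERERERERERERERERERERERERERERERERERERERERERERERERERERERERERERERERERERERERERERERERERERERERERERERERERERERERERERERERERERERERERERERERERERERERERERERERERERERERERERERERERERERERERERERERERERERERERERERERERERERERERERERERERERERERERERERERERERERERERERERERERERERERERERERERERERERER"/>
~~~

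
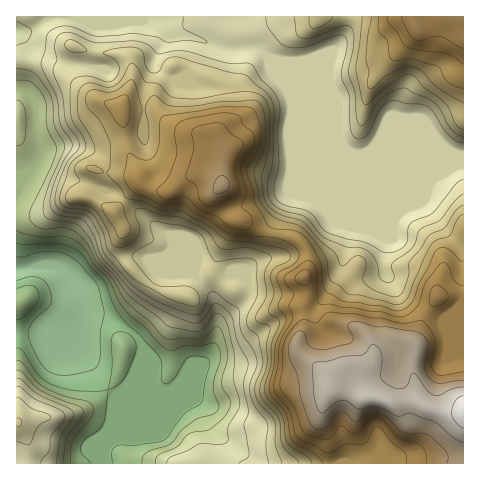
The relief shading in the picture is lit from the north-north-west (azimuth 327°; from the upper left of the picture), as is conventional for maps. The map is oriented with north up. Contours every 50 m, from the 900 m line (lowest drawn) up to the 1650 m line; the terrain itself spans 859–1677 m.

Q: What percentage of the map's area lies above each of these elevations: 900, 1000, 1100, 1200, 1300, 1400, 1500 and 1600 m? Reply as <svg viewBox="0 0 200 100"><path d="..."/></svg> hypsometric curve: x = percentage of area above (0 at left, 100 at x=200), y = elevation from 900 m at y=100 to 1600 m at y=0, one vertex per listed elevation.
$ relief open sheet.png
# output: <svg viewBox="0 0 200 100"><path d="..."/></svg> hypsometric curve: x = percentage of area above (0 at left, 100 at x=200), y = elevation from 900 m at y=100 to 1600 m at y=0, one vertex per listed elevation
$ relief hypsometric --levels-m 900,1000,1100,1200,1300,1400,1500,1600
<svg viewBox="0 0 200 100"><path d="M193 100l-20-14-14-15-46-14-36-14-27-14-25-15-19-14"/></svg>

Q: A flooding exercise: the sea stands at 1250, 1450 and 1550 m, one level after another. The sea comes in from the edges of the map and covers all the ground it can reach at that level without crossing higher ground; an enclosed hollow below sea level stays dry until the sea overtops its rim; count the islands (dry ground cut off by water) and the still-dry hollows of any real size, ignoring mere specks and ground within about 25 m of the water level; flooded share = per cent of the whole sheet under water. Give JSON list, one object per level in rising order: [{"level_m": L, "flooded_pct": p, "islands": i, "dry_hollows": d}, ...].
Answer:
[{"level_m": 1250, "flooded_pct": 54, "islands": 0, "dry_hollows": 0}, {"level_m": 1450, "flooded_pct": 81, "islands": 1, "dry_hollows": 0}, {"level_m": 1550, "flooded_pct": 93, "islands": 0, "dry_hollows": 0}]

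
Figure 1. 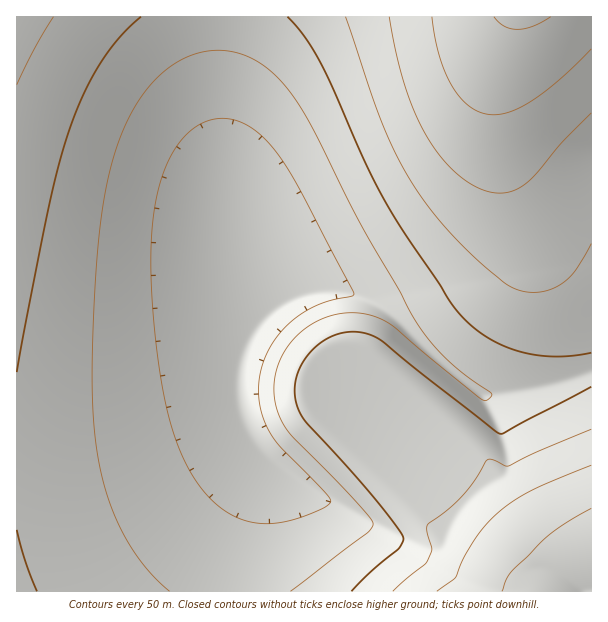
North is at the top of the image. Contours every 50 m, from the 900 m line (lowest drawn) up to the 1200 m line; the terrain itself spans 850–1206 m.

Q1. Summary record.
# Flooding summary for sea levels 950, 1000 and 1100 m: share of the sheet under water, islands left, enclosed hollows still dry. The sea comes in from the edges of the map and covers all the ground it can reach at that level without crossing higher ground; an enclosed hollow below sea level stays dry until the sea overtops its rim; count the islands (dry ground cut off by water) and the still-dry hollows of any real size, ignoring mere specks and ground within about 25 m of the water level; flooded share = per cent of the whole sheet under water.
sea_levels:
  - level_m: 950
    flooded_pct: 35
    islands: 0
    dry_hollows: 0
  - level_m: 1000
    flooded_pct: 59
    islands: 0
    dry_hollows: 0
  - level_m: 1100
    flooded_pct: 88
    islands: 0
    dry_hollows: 0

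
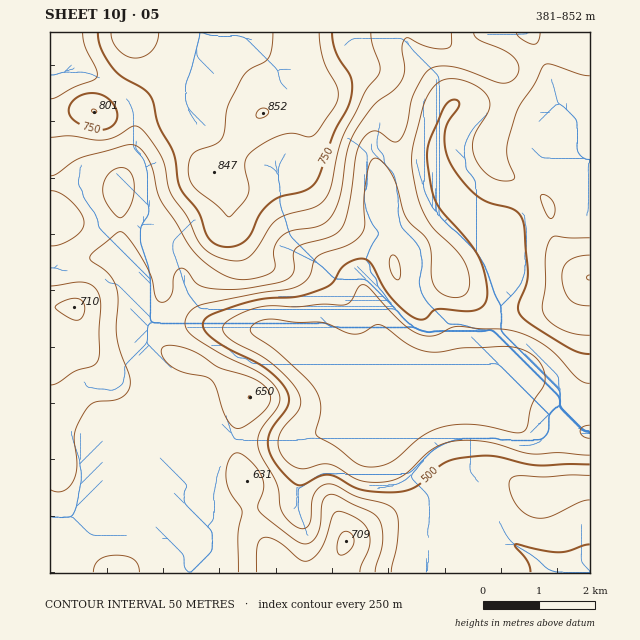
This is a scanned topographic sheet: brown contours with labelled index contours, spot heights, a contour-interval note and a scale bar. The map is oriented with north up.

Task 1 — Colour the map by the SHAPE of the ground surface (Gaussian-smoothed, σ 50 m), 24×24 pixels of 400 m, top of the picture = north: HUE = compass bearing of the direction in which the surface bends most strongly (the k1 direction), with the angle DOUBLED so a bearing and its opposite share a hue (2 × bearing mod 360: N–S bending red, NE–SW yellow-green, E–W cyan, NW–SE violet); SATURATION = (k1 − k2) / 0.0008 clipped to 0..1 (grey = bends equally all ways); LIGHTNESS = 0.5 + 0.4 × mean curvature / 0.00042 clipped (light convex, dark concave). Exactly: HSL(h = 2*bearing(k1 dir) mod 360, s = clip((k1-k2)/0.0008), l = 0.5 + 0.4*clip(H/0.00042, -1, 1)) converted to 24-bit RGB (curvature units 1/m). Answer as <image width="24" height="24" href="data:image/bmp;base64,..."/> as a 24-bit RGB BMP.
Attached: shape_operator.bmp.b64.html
<image width="24" height="24" href="data:image/bmp;base64,Qk32BgAAAAAAADYAAAAoAAAAGAAAABgAAAABABgAAAAAAMAGAAATCwAAEwsAAAAAAAAAAAAAcnOCa5aYjaSlo4ejj3KUdHGDe3yAYF+BOzl8td2fq+nmGQDl+H5/4cNHW5FCN1ZvU1t/a2OAmbt6eKilj12iiVt0hIFleYBul32Bbo53eIZoiX1rj294hnSEf3h5X2F+PYOpt/m7Yca4FgAz96uY7uLdn33ONjyTRVCDZ2KMxMeAanxYczdJlGxAd51UYHxkt61VeIVxfX92gIF1gXh0hW50ioh0ZG+BSrI4mP8PRR8XFwUu1P/GpeXZ5nfvpEDZU0aOXnKNxMOYiD2anjiOq7uUf5x9XGx0jelAUZB/eHx/gHx7f3h/d3iNh5eZd0eQ0bB3gOl4D0HDAF/h0f/MM12wxzTG+ivk0FfAZ5GVq6ltfCuLgKTIuMThso/hh3Da0e/KO1mXcXCCg3qAgYN5b493hXB2SU2SwfDArOnBFiCQFYWI/f88LQ4OQTsaXkkzy3WevpK1iXCrYprZoPrzaInZgHnbmpnv48WDWkN9cHB/f3eFkICAeIt3bXZ+YYx80v5BrLMLGRUeQmUrtJgkdT1ManZdN3VXPqJimMO/j57Nf9PEkGA1TykXf5sRQE4SzcJWWGJwZ3dpaoJwfo6BkIOLb2uEi1N4/pk66qYKEjMsJp5RU35efnF6e397Z4JvOIk5X5Emiokkf2AgaSspkGxTt6hUb0Y4ta1+b1h8g4VkXJt0Z4p7h3tyfWJ9akWM6cnR49nyfaP/H1juVUmQfHmAf39/foB+eIB1eoBoiYZlgoBrYGt/eZiRr1J2rGBmq51qfVh0cb+TYoatfluHiVpSbohYROPZzf7v2vHxxwLkkhiKiFmGgHx+f4B/gH59gHx3eoF0gId4gnt4bHp8c1pgkj1Rvqxps3a3vsOGXcykXz6AgleXjbfUzfT6lf7/T8d6nREMYQkpf0tdgm1uh4NpeIBvg1JTjWQtb4o1dnxEfH9Ba14+Tyclh2cuys9Gbkg/x+qAQYiOSj15aKtvSeglc7QFMyYAMCMDVCYPfEUxfHdLelZKorBOY0V1fRQ02+BhTLuSek5OloBVhjd9ej6Sf8iRjb+bcYHd4OzNQEWWO0R9qnBh0ZxDfRkKfkMLRkkKIyoJanAQWn4pRIlCcMp4UApcpthbqu7AmBtXVMVnTbjfQ0Dwh4Xnt6nSrHp1XWHL6b7GxDLYTzmHn3hwvHSl4zjr61/O5XnEUHDLYu2/TtflZ9rLM0CZVQmGz/7NZwGs67vSsvLeKmm0MUd+g1aIv1h41paZUngGgpISlS84ekZ7q5Jch0REdxg+y5U1keKxu9r5s8nyUjHPl1FBQx9WFrnY1fW4DwZZ5PbVm5zJUiuLQTFtVlZ7d8u51enssb9zOpQ6RIJnWlCDlbKOgxqe1ivV5+bPj9yGOqMxWCYbgSwhaKVFOqfJDu/P1GE7H1mPnvqUpEeDfjGBRjZ6Z69oNtw6YKM2uqvQnZ7PO0jCT1SinVdpYBdaVMFr09+y17uopkWVaT+Bh6iujNamKqzLPGmnojWJlfWuSLpneB9JeT87OktSlblWksBdWHRMpqddpZJZWkltXk55miKSu0SnjsVejthLv8d/kE3Im1/DibeIn9eOL32NHh5XxspSluhyURxMhCdQqGdYT5ecZNqXia+GbmGGoaBap4JRR11MPT1XRzVrjna23+bow+DWdrKfaESOmF+z18GpsM+OOEiDHA9Mquxvpcg8URRonWKdnsOtfMPMb6qgimNtgm9+kpdHlkkpf3EjHEE8QUpeMeJbhuKf1XKQzyQkT2A9SWdS4cV729hyKy9THg8/zv+HIDpwPSOLkZ6vqcSLZIpodWdsf3J1gH18yTnByDJutumtAE+1P6bQg+mfSHlEdTlJ5YOSunSdP4eOv9J45KlsOy1pDjBw8frLIEd2HVeIgI6r0J6TjJJpZHF9e3x/gX9+Xiv/0tb51N33RgCcWcyOjqZwYFR+UHKctZyZ07fYb2/bxnnL57GtY1y9DFiG4eqMaDuPGlNZOWI70oM2vZxVVnt6c3p9hH1zEXBQ2uUkjgANhxkeTMhObIpxY3+FTneBkqZ2u71zdUJUooNR2OPD6kTqQTiomcRnn05zOiA4LykWlrkUouNSPZKOaVhxkH5dPHYnPRoPtEQ0wNB9QsA/UouFb3uAVIOIZah5ulBmmUlpht5uSMNesze0l5PHn2W+yhibjCfFgr/8zPP/0+D3chjQlU+UeKGEaXiyKBWrv5TM7OHXltvCNWCVb3WBaYJ1WHFVe1JitIaE0O+fNE1pfk1LqJ9bbjeAsVbPpOXXAPeFeJ4RgC8WfSh6soSlfZGm"/>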